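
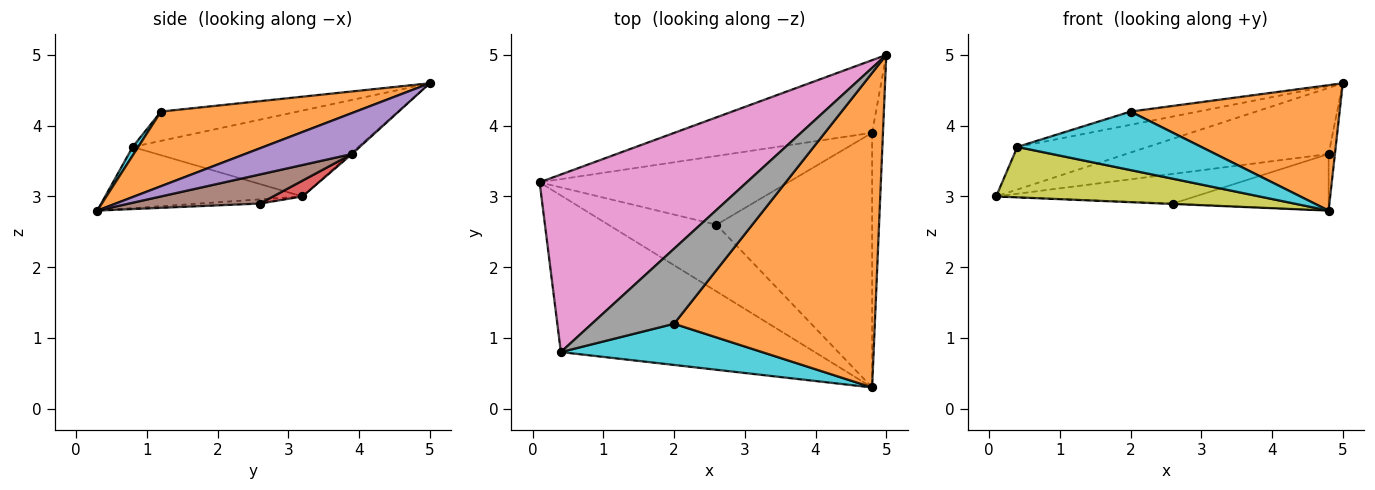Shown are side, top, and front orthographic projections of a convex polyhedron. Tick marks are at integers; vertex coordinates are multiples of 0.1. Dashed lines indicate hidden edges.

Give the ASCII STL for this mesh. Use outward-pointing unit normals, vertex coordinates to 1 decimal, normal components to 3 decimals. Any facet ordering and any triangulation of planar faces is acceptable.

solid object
 facet normal -0.038 0.007 -0.999
  outer loop
   vertex 2.6 2.6 2.9
   vertex 4.8 0.3 2.8
   vertex 0.1 3.2 3.0
  endloop
 endfacet
 facet normal 0.326 -0.350 0.878
  outer loop
   vertex 2.0 1.2 4.2
   vertex 4.8 0.3 2.8
   vertex 5.0 5.0 4.6
  endloop
 endfacet
 facet normal -0.006 0.673 -0.739
  outer loop
   vertex 4.8 3.9 3.6
   vertex 0.1 3.2 3.0
   vertex 5.0 5.0 4.6
  endloop
 endfacet
 facet normal 0.058 0.395 -0.917
  outer loop
   vertex 4.8 3.9 3.6
   vertex 2.6 2.6 2.9
   vertex 0.1 3.2 3.0
  endloop
 endfacet
 facet normal 0.965 0.057 -0.255
  outer loop
   vertex 4.8 3.9 3.6
   vertex 5.0 5.0 4.6
   vertex 4.8 0.3 2.8
  endloop
 endfacet
 facet normal 0.179 0.213 -0.960
  outer loop
   vertex 4.8 3.9 3.6
   vertex 4.8 0.3 2.8
   vertex 2.6 2.6 2.9
  endloop
 endfacet
 facet normal -0.374 0.216 0.902
  outer loop
   vertex 0.4 0.8 3.7
   vertex 5.0 5.0 4.6
   vertex 0.1 3.2 3.0
  endloop
 endfacet
 facet normal -0.331 0.164 0.929
  outer loop
   vertex 0.4 0.8 3.7
   vertex 2.0 1.2 4.2
   vertex 5.0 5.0 4.6
  endloop
 endfacet
 facet normal -0.224 -0.299 -0.928
  outer loop
   vertex 0.4 0.8 3.7
   vertex 0.1 3.2 3.0
   vertex 4.8 0.3 2.8
  endloop
 endfacet
 facet normal 0.025 -0.818 0.575
  outer loop
   vertex 0.4 0.8 3.7
   vertex 4.8 0.3 2.8
   vertex 2.0 1.2 4.2
  endloop
 endfacet
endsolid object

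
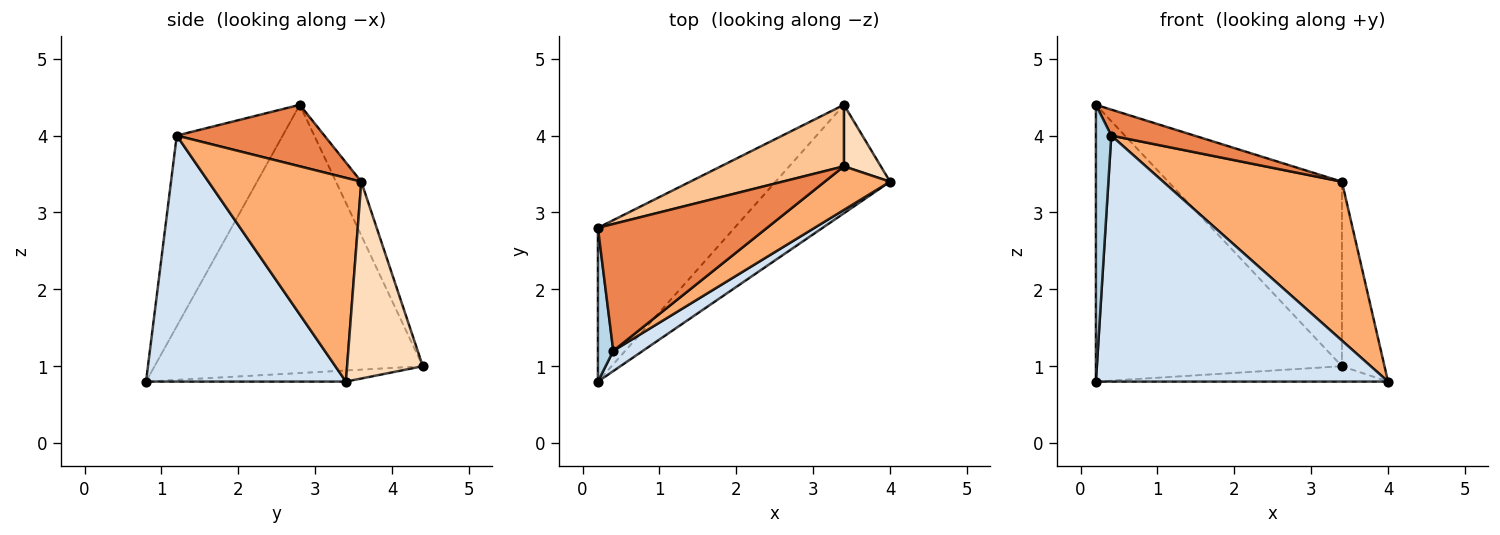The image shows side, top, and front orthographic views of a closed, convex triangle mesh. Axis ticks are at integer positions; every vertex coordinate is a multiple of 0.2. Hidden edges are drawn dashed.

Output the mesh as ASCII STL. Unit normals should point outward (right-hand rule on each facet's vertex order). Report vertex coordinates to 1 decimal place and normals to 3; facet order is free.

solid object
 facet normal -0.690 0.633 -0.352
  outer loop
   vertex 3.4 4.4 1.0
   vertex 0.2 0.8 0.8
   vertex 0.2 2.8 4.4
  endloop
 endfacet
 facet normal -0.096 0.140 -0.986
  outer loop
   vertex 3.4 4.4 1.0
   vertex 4.0 3.4 0.8
   vertex 0.2 0.8 0.8
  endloop
 endfacet
 facet normal -0.986 -0.143 0.080
  outer loop
   vertex 0.4 1.2 4.0
   vertex 0.2 2.8 4.4
   vertex 0.2 0.8 0.8
  endloop
 endfacet
 facet normal 0.563 -0.823 0.068
  outer loop
   vertex 0.4 1.2 4.0
   vertex 0.2 0.8 0.8
   vertex 4.0 3.4 0.8
  endloop
 endfacet
 facet normal 0.336 -0.189 0.923
  outer loop
   vertex 3.4 3.6 3.4
   vertex 0.2 2.8 4.4
   vertex 0.4 1.2 4.0
  endloop
 endfacet
 facet normal 0.636 -0.744 0.204
  outer loop
   vertex 3.4 3.6 3.4
   vertex 0.4 1.2 4.0
   vertex 4.0 3.4 0.8
  endloop
 endfacet
 facet normal -0.137 0.940 0.313
  outer loop
   vertex 3.4 3.6 3.4
   vertex 3.4 4.4 1.0
   vertex 0.2 2.8 4.4
  endloop
 endfacet
 facet normal 0.860 0.484 0.161
  outer loop
   vertex 3.4 3.6 3.4
   vertex 4.0 3.4 0.8
   vertex 3.4 4.4 1.0
  endloop
 endfacet
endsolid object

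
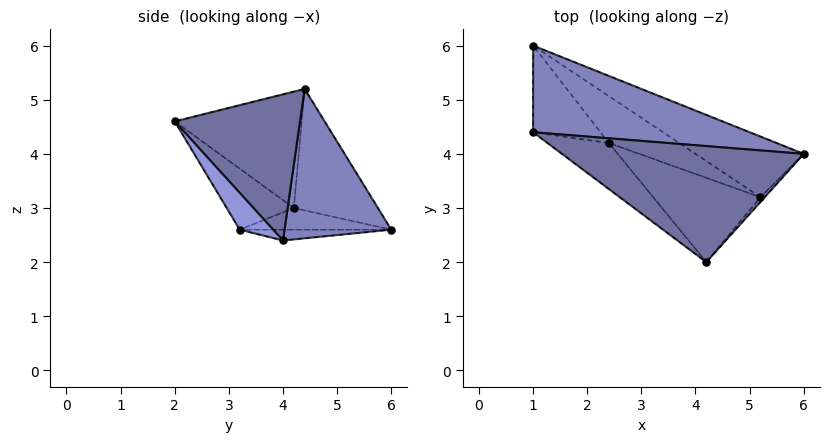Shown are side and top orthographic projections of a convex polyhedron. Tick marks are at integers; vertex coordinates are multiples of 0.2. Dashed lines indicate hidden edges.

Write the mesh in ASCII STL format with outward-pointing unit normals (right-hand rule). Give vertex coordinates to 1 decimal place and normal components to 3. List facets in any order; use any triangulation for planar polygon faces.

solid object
 facet normal 0.467 0.430 0.773
  outer loop
   vertex 4.2 2.0 4.6
   vertex 6.0 4.0 2.4
   vertex 1.0 4.4 5.2
  endloop
 endfacet
 facet normal 0.340 0.801 0.493
  outer loop
   vertex 1.0 6.0 2.6
   vertex 1.0 4.4 5.2
   vertex 6.0 4.0 2.4
  endloop
 endfacet
 facet normal 0.694 -0.715 -0.082
  outer loop
   vertex 5.2 3.2 2.6
   vertex 6.0 4.0 2.4
   vertex 4.2 2.0 4.6
  endloop
 endfacet
 facet normal -0.098 -0.148 -0.984
  outer loop
   vertex 5.2 3.2 2.6
   vertex 1.0 6.0 2.6
   vertex 6.0 4.0 2.4
  endloop
 endfacet
 facet normal -0.606 -0.728 -0.320
  outer loop
   vertex 2.4 4.2 3.0
   vertex 4.2 2.0 4.6
   vertex 1.0 4.4 5.2
  endloop
 endfacet
 facet normal -0.687 -0.619 -0.381
  outer loop
   vertex 2.4 4.2 3.0
   vertex 1.0 4.4 5.2
   vertex 1.0 6.0 2.6
  endloop
 endfacet
 facet normal -0.343 -0.720 -0.603
  outer loop
   vertex 2.4 4.2 3.0
   vertex 5.2 3.2 2.6
   vertex 4.2 2.0 4.6
  endloop
 endfacet
 facet normal -0.269 -0.404 -0.874
  outer loop
   vertex 2.4 4.2 3.0
   vertex 1.0 6.0 2.6
   vertex 5.2 3.2 2.6
  endloop
 endfacet
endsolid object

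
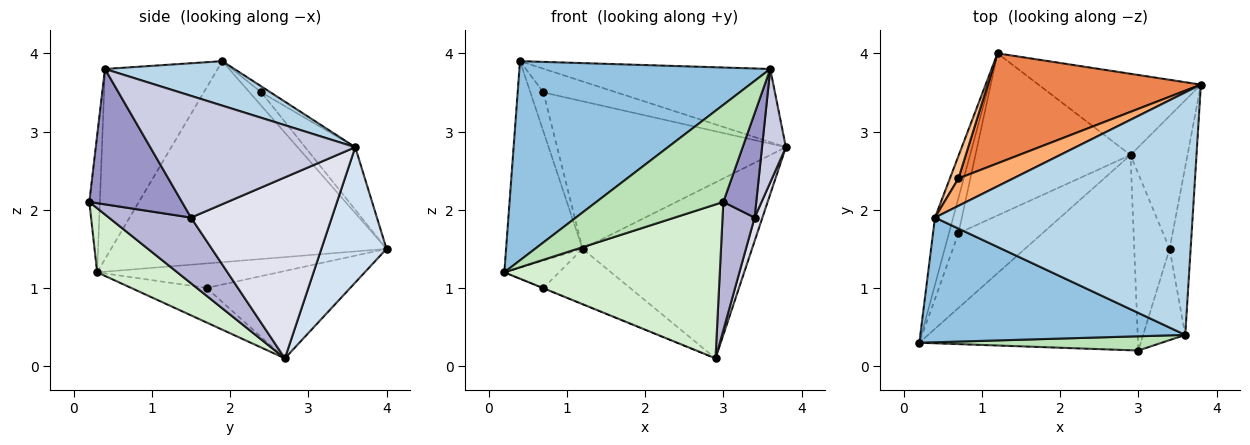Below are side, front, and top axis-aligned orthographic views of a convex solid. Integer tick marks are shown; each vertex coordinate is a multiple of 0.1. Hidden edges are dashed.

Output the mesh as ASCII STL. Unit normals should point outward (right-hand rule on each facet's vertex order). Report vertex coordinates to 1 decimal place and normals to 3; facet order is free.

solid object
 facet normal -0.960 0.266 -0.087
  outer loop
   vertex 0.4 1.9 3.9
   vertex 1.2 4.0 1.5
   vertex 0.2 0.3 1.2
  endloop
 endfacet
 facet normal -0.356 -0.792 0.496
  outer loop
   vertex 3.6 0.4 3.8
   vertex 0.4 1.9 3.9
   vertex 0.2 0.3 1.2
  endloop
 endfacet
 facet normal 0.163 0.285 0.945
  outer loop
   vertex 3.6 0.4 3.8
   vertex 3.8 3.6 2.8
   vertex 0.4 1.9 3.9
  endloop
 endfacet
 facet normal 0.330 0.857 -0.396
  outer loop
   vertex 2.9 2.7 0.1
   vertex 1.2 4.0 1.5
   vertex 3.8 3.6 2.8
  endloop
 endfacet
 facet normal -0.173 0.790 0.589
  outer loop
   vertex 0.7 2.4 3.5
   vertex 3.8 3.6 2.8
   vertex 1.2 4.0 1.5
  endloop
 endfacet
 facet normal -0.082 0.652 0.754
  outer loop
   vertex 0.7 2.4 3.5
   vertex 0.4 1.9 3.9
   vertex 3.8 3.6 2.8
  endloop
 endfacet
 facet normal -0.615 0.683 0.393
  outer loop
   vertex 0.7 2.4 3.5
   vertex 1.2 4.0 1.5
   vertex 0.4 1.9 3.9
  endloop
 endfacet
 facet normal -0.897 0.271 -0.348
  outer loop
   vertex 0.7 1.7 1.0
   vertex 0.2 0.3 1.2
   vertex 1.2 4.0 1.5
  endloop
 endfacet
 facet normal -0.380 0.004 -0.925
  outer loop
   vertex 0.7 1.7 1.0
   vertex 2.9 2.7 0.1
   vertex 0.2 0.3 1.2
  endloop
 endfacet
 facet normal -0.471 0.284 -0.835
  outer loop
   vertex 0.7 1.7 1.0
   vertex 1.2 4.0 1.5
   vertex 2.9 2.7 0.1
  endloop
 endfacet
 facet normal -0.082 -0.986 0.145
  outer loop
   vertex 3.0 0.2 2.1
   vertex 3.6 0.4 3.8
   vertex 0.2 0.3 1.2
  endloop
 endfacet
 facet normal 0.224 -0.603 -0.765
  outer loop
   vertex 3.0 0.2 2.1
   vertex 0.2 0.3 1.2
   vertex 2.9 2.7 0.1
  endloop
 endfacet
 facet normal 0.904 -0.321 -0.281
  outer loop
   vertex 3.4 1.5 1.9
   vertex 3.6 0.4 3.8
   vertex 3.0 0.2 2.1
  endloop
 endfacet
 facet normal 0.833 -0.325 -0.448
  outer loop
   vertex 3.4 1.5 1.9
   vertex 3.0 0.2 2.1
   vertex 2.9 2.7 0.1
  endloop
 endfacet
 facet normal 0.979 -0.114 -0.169
  outer loop
   vertex 3.4 1.5 1.9
   vertex 3.8 3.6 2.8
   vertex 3.6 0.4 3.8
  endloop
 endfacet
 facet normal 0.953 -0.053 -0.300
  outer loop
   vertex 3.4 1.5 1.9
   vertex 2.9 2.7 0.1
   vertex 3.8 3.6 2.8
  endloop
 endfacet
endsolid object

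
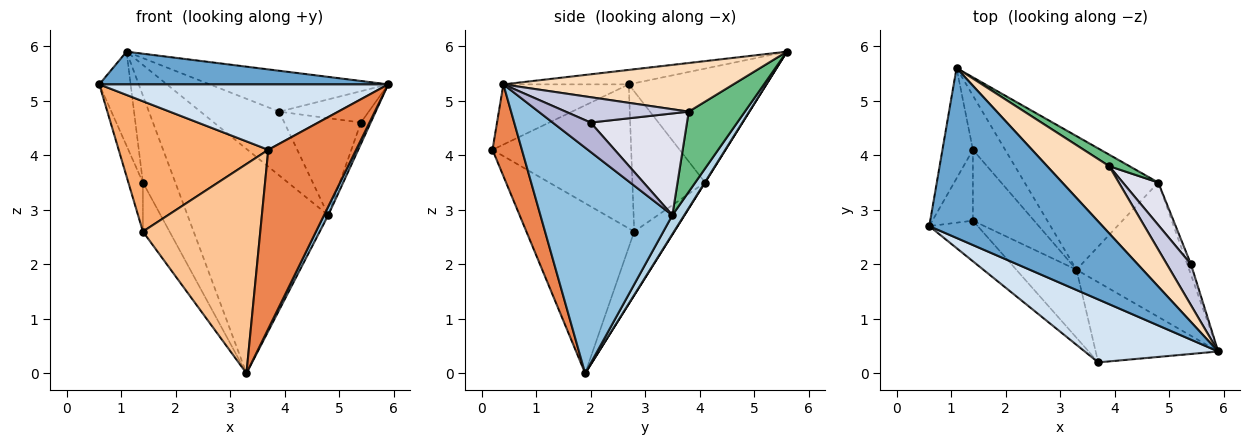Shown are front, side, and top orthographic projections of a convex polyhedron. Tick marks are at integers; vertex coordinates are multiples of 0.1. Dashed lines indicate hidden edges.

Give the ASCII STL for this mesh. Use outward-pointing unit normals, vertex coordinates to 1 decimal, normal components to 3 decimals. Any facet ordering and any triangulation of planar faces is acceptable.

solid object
 facet normal -0.082 -0.188 0.979
  outer loop
   vertex 1.1 5.6 5.9
   vertex 0.6 2.7 5.3
   vertex 5.9 0.4 5.3
  endloop
 endfacet
 facet normal 0.894 -0.029 -0.447
  outer loop
   vertex 4.8 3.5 2.9
   vertex 5.9 0.4 5.3
   vertex 3.3 1.9 0.0
  endloop
 endfacet
 facet normal 0.073 0.857 -0.510
  outer loop
   vertex 4.8 3.5 2.9
   vertex 3.3 1.9 0.0
   vertex 1.1 5.6 5.9
  endloop
 endfacet
 facet normal -0.298 -0.688 0.662
  outer loop
   vertex 3.7 0.2 4.1
   vertex 5.9 0.4 5.3
   vertex 0.6 2.7 5.3
  endloop
 endfacet
 facet normal 0.292 -0.873 -0.390
  outer loop
   vertex 3.7 0.2 4.1
   vertex 3.3 1.9 0.0
   vertex 5.9 0.4 5.3
  endloop
 endfacet
 facet normal -0.663 -0.715 -0.223
  outer loop
   vertex 1.4 2.8 2.6
   vertex 3.7 0.2 4.1
   vertex 0.6 2.7 5.3
  endloop
 endfacet
 facet normal -0.658 -0.716 -0.233
  outer loop
   vertex 1.4 2.8 2.6
   vertex 3.3 1.9 0.0
   vertex 3.7 0.2 4.1
  endloop
 endfacet
 facet normal 0.556 0.432 0.710
  outer loop
   vertex 3.9 3.8 4.8
   vertex 1.1 5.6 5.9
   vertex 5.9 0.4 5.3
  endloop
 endfacet
 facet normal 0.575 0.805 0.145
  outer loop
   vertex 3.9 3.8 4.8
   vertex 4.8 3.5 2.9
   vertex 1.1 5.6 5.9
  endloop
 endfacet
 facet normal 0.007 0.848 -0.529
  outer loop
   vertex 1.4 4.1 3.5
   vertex 1.1 5.6 5.9
   vertex 3.3 1.9 0.0
  endloop
 endfacet
 facet normal -0.650 0.433 -0.625
  outer loop
   vertex 1.4 4.1 3.5
   vertex 3.3 1.9 0.0
   vertex 1.4 2.8 2.6
  endloop
 endfacet
 facet normal -0.944 0.215 -0.252
  outer loop
   vertex 1.4 4.1 3.5
   vertex 0.6 2.7 5.3
   vertex 1.1 5.6 5.9
  endloop
 endfacet
 facet normal -0.943 0.189 -0.273
  outer loop
   vertex 1.4 4.1 3.5
   vertex 1.4 2.8 2.6
   vertex 0.6 2.7 5.3
  endloop
 endfacet
 facet normal 0.961 0.248 -0.121
  outer loop
   vertex 5.4 2.0 4.6
   vertex 5.9 0.4 5.3
   vertex 4.8 3.5 2.9
  endloop
 endfacet
 facet normal 0.641 0.467 0.609
  outer loop
   vertex 5.4 2.0 4.6
   vertex 3.9 3.8 4.8
   vertex 5.9 0.4 5.3
  endloop
 endfacet
 facet normal 0.755 0.600 0.263
  outer loop
   vertex 5.4 2.0 4.6
   vertex 4.8 3.5 2.9
   vertex 3.9 3.8 4.8
  endloop
 endfacet
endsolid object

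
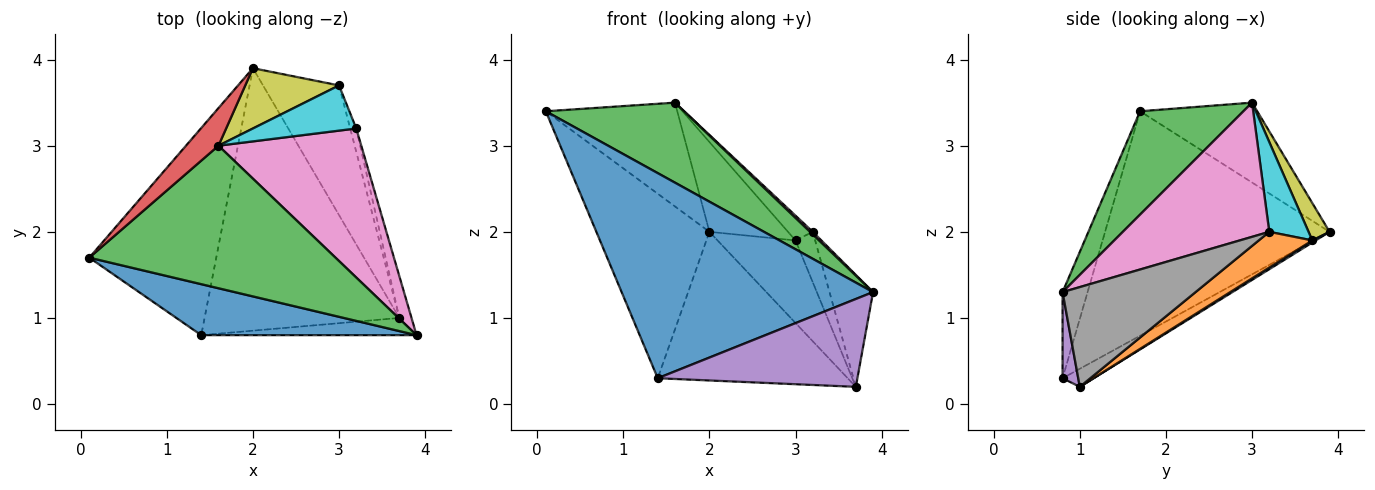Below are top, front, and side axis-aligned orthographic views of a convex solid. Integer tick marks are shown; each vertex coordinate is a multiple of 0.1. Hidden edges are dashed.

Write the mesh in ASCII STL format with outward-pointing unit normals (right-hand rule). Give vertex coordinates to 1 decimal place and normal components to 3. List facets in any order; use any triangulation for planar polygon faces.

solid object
 facet normal -0.096 -0.966 0.240
  outer loop
   vertex 1.4 0.8 0.3
   vertex 3.9 0.8 1.3
   vertex 0.1 1.7 3.4
  endloop
 endfacet
 facet normal -0.797 0.402 -0.451
  outer loop
   vertex 1.4 0.8 0.3
   vertex 0.1 1.7 3.4
   vertex 2.0 3.9 2.0
  endloop
 endfacet
 facet normal 0.344 -0.460 0.819
  outer loop
   vertex 1.6 3.0 3.5
   vertex 0.1 1.7 3.4
   vertex 3.9 0.8 1.3
  endloop
 endfacet
 facet normal -0.642 0.721 0.261
  outer loop
   vertex 1.6 3.0 3.5
   vertex 2.0 3.9 2.0
   vertex 0.1 1.7 3.4
  endloop
 endfacet
 facet normal 0.077 -0.978 -0.192
  outer loop
   vertex 3.7 1.0 0.2
   vertex 3.9 0.8 1.3
   vertex 1.4 0.8 0.3
  endloop
 endfacet
 facet normal -0.080 0.491 -0.867
  outer loop
   vertex 3.7 1.0 0.2
   vertex 1.4 0.8 0.3
   vertex 2.0 3.9 2.0
  endloop
 endfacet
 facet normal 0.685 -0.013 0.729
  outer loop
   vertex 3.2 3.2 2.0
   vertex 1.6 3.0 3.5
   vertex 3.9 0.8 1.3
  endloop
 endfacet
 facet normal 0.944 0.309 -0.115
  outer loop
   vertex 3.2 3.2 2.0
   vertex 3.9 0.8 1.3
   vertex 3.7 1.0 0.2
  endloop
 endfacet
 facet normal 0.217 0.811 0.544
  outer loop
   vertex 3.0 3.7 1.9
   vertex 2.0 3.9 2.0
   vertex 1.6 3.0 3.5
  endloop
 endfacet
 facet normal 0.606 0.382 0.698
  outer loop
   vertex 3.0 3.7 1.9
   vertex 1.6 3.0 3.5
   vertex 3.2 3.2 2.0
  endloop
 endfacet
 facet normal 0.023 0.537 -0.843
  outer loop
   vertex 3.0 3.7 1.9
   vertex 3.7 1.0 0.2
   vertex 2.0 3.9 2.0
  endloop
 endfacet
 facet normal 0.927 0.339 -0.157
  outer loop
   vertex 3.0 3.7 1.9
   vertex 3.2 3.2 2.0
   vertex 3.7 1.0 0.2
  endloop
 endfacet
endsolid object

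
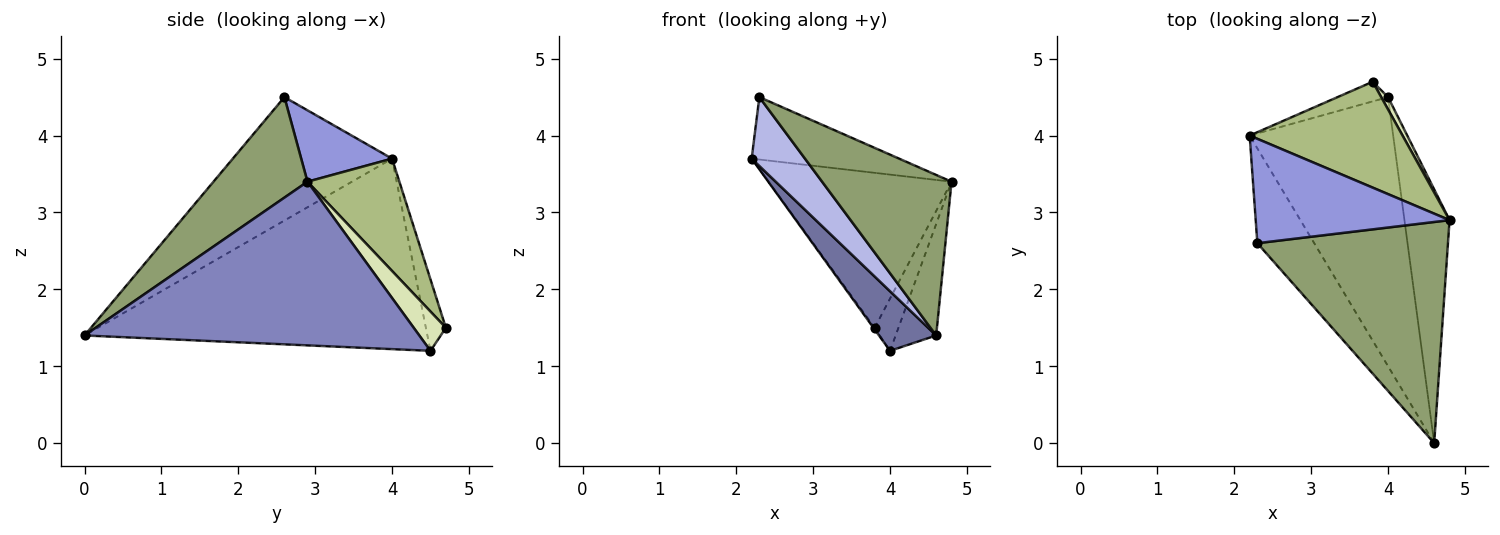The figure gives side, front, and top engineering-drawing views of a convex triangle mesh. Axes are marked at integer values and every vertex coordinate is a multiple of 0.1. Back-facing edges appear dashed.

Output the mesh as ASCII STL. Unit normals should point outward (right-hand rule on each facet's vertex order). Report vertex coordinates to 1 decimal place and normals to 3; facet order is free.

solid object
 facet normal -0.792 -0.132 -0.596
  outer loop
   vertex 4.0 4.5 1.2
   vertex 4.6 0.0 1.4
   vertex 2.2 4.0 3.7
  endloop
 endfacet
 facet normal 0.958 0.116 -0.264
  outer loop
   vertex 4.0 4.5 1.2
   vertex 4.8 2.9 3.4
   vertex 4.6 0.0 1.4
  endloop
 endfacet
 facet normal 0.301 0.489 0.818
  outer loop
   vertex 2.3 2.6 4.5
   vertex 4.8 2.9 3.4
   vertex 2.2 4.0 3.7
  endloop
 endfacet
 facet normal -0.869 -0.291 -0.401
  outer loop
   vertex 2.3 2.6 4.5
   vertex 2.2 4.0 3.7
   vertex 4.6 0.0 1.4
  endloop
 endfacet
 facet normal 0.392 -0.540 0.744
  outer loop
   vertex 2.3 2.6 4.5
   vertex 4.6 0.0 1.4
   vertex 4.8 2.9 3.4
  endloop
 endfacet
 facet normal 0.383 0.763 0.521
  outer loop
   vertex 3.8 4.7 1.5
   vertex 2.2 4.0 3.7
   vertex 4.8 2.9 3.4
  endloop
 endfacet
 facet normal -0.815 0.050 -0.577
  outer loop
   vertex 3.8 4.7 1.5
   vertex 4.0 4.5 1.2
   vertex 2.2 4.0 3.7
  endloop
 endfacet
 facet normal 0.796 0.589 0.139
  outer loop
   vertex 3.8 4.7 1.5
   vertex 4.8 2.9 3.4
   vertex 4.0 4.5 1.2
  endloop
 endfacet
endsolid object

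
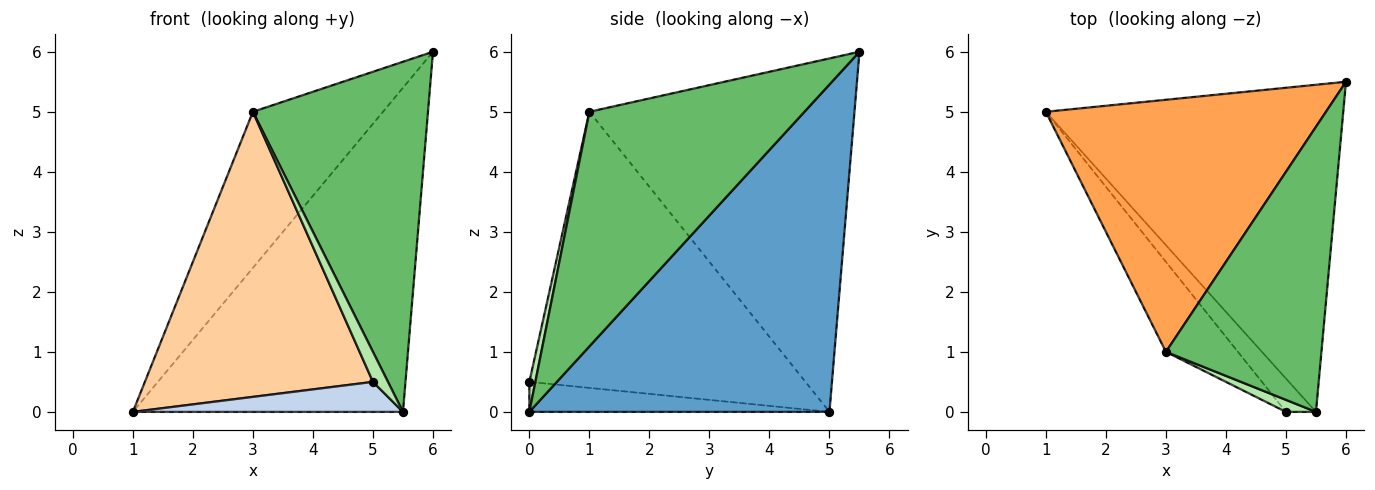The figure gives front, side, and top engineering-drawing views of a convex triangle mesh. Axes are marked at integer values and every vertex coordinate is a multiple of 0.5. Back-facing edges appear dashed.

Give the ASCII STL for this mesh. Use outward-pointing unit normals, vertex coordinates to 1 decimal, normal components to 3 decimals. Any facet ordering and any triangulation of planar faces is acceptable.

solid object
 facet normal 0.616 0.554 -0.560
  outer loop
   vertex 5.5 0.0 0.0
   vertex 1.0 5.0 0.0
   vertex 6.0 5.5 6.0
  endloop
 endfacet
 facet normal -0.597 -0.537 -0.597
  outer loop
   vertex 5.0 0.0 0.5
   vertex 1.0 5.0 0.0
   vertex 5.5 0.0 0.0
  endloop
 endfacet
 facet normal -0.732 0.359 0.580
  outer loop
   vertex 3.0 1.0 5.0
   vertex 6.0 5.5 6.0
   vertex 1.0 5.0 0.0
  endloop
 endfacet
 facet normal -0.756 -0.624 -0.197
  outer loop
   vertex 3.0 1.0 5.0
   vertex 1.0 5.0 0.0
   vertex 5.0 0.0 0.5
  endloop
 endfacet
 facet normal 0.690 -0.561 0.457
  outer loop
   vertex 3.0 1.0 5.0
   vertex 5.5 0.0 0.0
   vertex 6.0 5.5 6.0
  endloop
 endfacet
 facet normal 0.348 -0.870 0.348
  outer loop
   vertex 3.0 1.0 5.0
   vertex 5.0 0.0 0.5
   vertex 5.5 0.0 0.0
  endloop
 endfacet
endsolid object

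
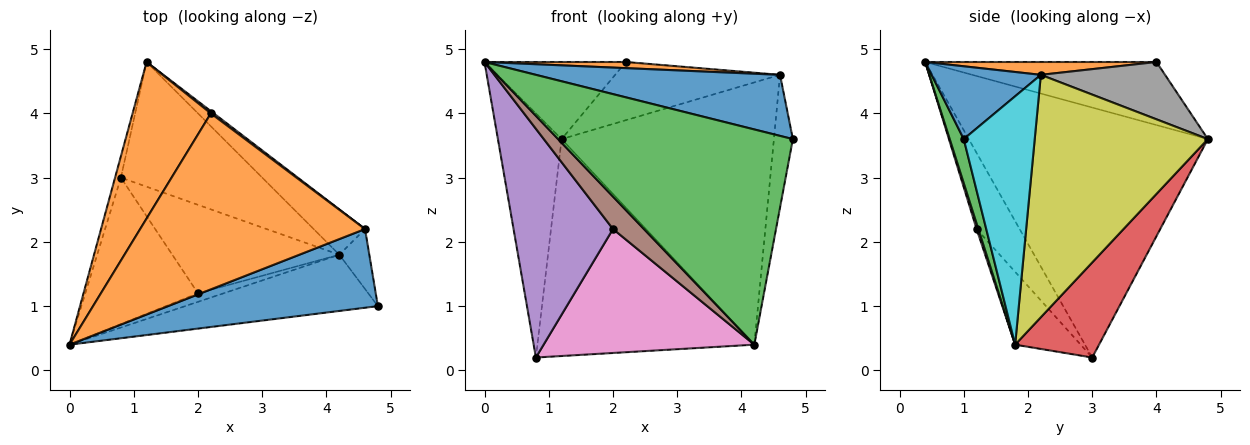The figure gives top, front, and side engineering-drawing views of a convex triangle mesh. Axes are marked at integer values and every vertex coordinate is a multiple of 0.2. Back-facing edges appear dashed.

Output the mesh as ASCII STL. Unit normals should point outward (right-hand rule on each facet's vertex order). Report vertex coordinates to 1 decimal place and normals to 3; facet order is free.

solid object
 facet normal -0.966 0.257 -0.023
  outer loop
   vertex 0.8 3.0 0.2
   vertex 0.0 0.4 4.8
   vertex 1.2 4.8 3.6
  endloop
 endfacet
 facet normal -0.586 0.358 0.727
  outer loop
   vertex 2.2 4.0 4.8
   vertex 1.2 4.8 3.6
   vertex 0.0 0.4 4.8
  endloop
 endfacet
 facet normal 0.058 -0.966 -0.252
  outer loop
   vertex 4.2 1.8 0.4
   vertex 4.8 1.0 3.6
   vertex 0.0 0.4 4.8
  endloop
 endfacet
 facet normal 0.318 0.822 -0.473
  outer loop
   vertex 4.2 1.8 0.4
   vertex 0.8 3.0 0.2
   vertex 1.2 4.8 3.6
  endloop
 endfacet
 facet normal -0.342 -0.791 -0.507
  outer loop
   vertex 2.0 1.2 2.2
   vertex 0.0 0.4 4.8
   vertex 0.8 3.0 0.2
  endloop
 endfacet
 facet normal 0.055 -0.965 -0.255
  outer loop
   vertex 2.0 1.2 2.2
   vertex 4.2 1.8 0.4
   vertex 0.0 0.4 4.8
  endloop
 endfacet
 facet normal -0.245 -0.789 -0.563
  outer loop
   vertex 2.0 1.2 2.2
   vertex 0.8 3.0 0.2
   vertex 4.2 1.8 0.4
  endloop
 endfacet
 facet normal 0.601 0.798 0.031
  outer loop
   vertex 4.6 2.2 4.6
   vertex 1.2 4.8 3.6
   vertex 2.2 4.0 4.8
  endloop
 endfacet
 facet normal 0.626 0.768 -0.133
  outer loop
   vertex 4.6 2.2 4.6
   vertex 4.2 1.8 0.4
   vertex 1.2 4.8 3.6
  endloop
 endfacet
 facet normal 0.960 0.256 -0.116
  outer loop
   vertex 4.6 2.2 4.6
   vertex 4.8 1.0 3.6
   vertex 4.2 1.8 0.4
  endloop
 endfacet
 facet normal 0.264 -0.591 0.762
  outer loop
   vertex 4.6 2.2 4.6
   vertex 0.0 0.4 4.8
   vertex 4.8 1.0 3.6
  endloop
 endfacet
 facet normal 0.057 -0.035 0.998
  outer loop
   vertex 4.6 2.2 4.6
   vertex 2.2 4.0 4.8
   vertex 0.0 0.4 4.8
  endloop
 endfacet
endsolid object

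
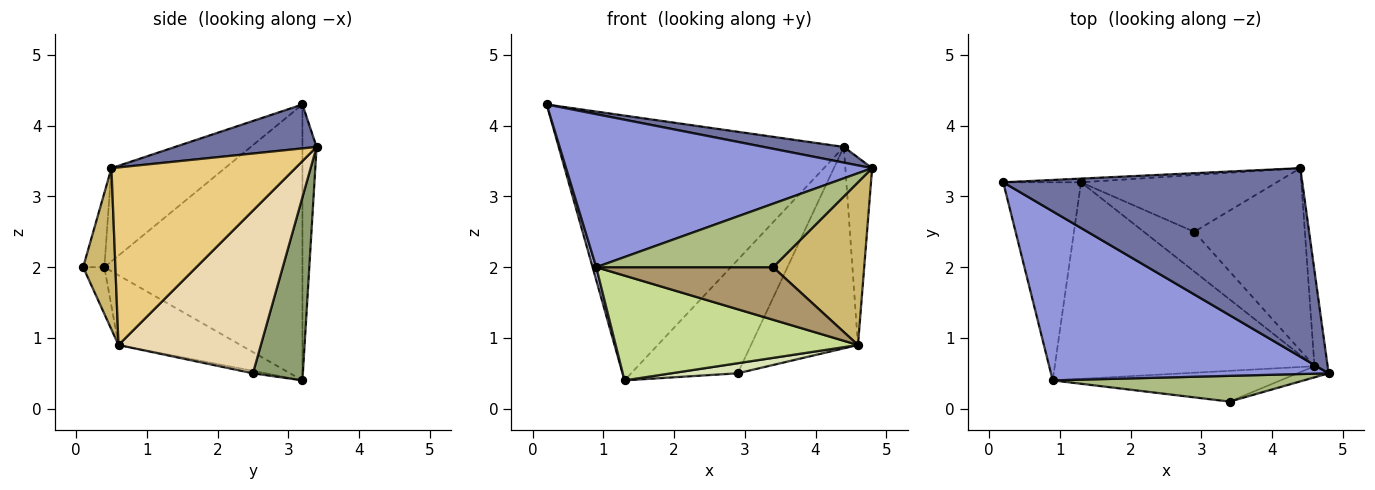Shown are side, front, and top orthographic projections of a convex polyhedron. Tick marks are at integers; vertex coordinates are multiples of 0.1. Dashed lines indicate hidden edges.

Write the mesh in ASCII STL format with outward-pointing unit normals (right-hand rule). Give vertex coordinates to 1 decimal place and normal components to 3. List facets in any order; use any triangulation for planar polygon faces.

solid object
 facet normal 0.145 -0.082 0.986
  outer loop
   vertex 4.4 3.4 3.7
   vertex 0.2 3.2 4.3
   vertex 4.8 0.5 3.4
  endloop
 endfacet
 facet normal -0.050 0.999 -0.014
  outer loop
   vertex 1.3 3.2 0.4
   vertex 0.2 3.2 4.3
   vertex 4.4 3.4 3.7
  endloop
 endfacet
 facet normal -0.242 -0.651 0.719
  outer loop
   vertex 0.9 0.4 2.0
   vertex 4.8 0.5 3.4
   vertex 0.2 3.2 4.3
  endloop
 endfacet
 facet normal -0.962 -0.018 -0.271
  outer loop
   vertex 0.9 0.4 2.0
   vertex 0.2 3.2 4.3
   vertex 1.3 3.2 0.4
  endloop
 endfacet
 facet normal 0.387 0.825 -0.413
  outer loop
   vertex 2.9 2.5 0.5
   vertex 1.3 3.2 0.4
   vertex 4.4 3.4 3.7
  endloop
 endfacet
 facet normal -0.111 -0.921 0.374
  outer loop
   vertex 3.4 0.1 2.0
   vertex 4.8 0.5 3.4
   vertex 0.9 0.4 2.0
  endloop
 endfacet
 facet normal -0.231 -0.458 -0.859
  outer loop
   vertex 4.6 0.6 0.9
   vertex 0.9 0.4 2.0
   vertex 1.3 3.2 0.4
  endloop
 endfacet
 facet normal -0.047 -0.246 -0.968
  outer loop
   vertex 4.6 0.6 0.9
   vertex 1.3 3.2 0.4
   vertex 2.9 2.5 0.5
  endloop
 endfacet
 facet normal -0.103 -0.858 -0.503
  outer loop
   vertex 4.6 0.6 0.9
   vertex 3.4 0.1 2.0
   vertex 0.9 0.4 2.0
  endloop
 endfacet
 facet normal 0.333 -0.941 -0.064
  outer loop
   vertex 4.6 0.6 0.9
   vertex 4.8 0.5 3.4
   vertex 3.4 0.1 2.0
  endloop
 endfacet
 facet normal 0.987 0.144 -0.073
  outer loop
   vertex 4.6 0.6 0.9
   vertex 4.4 3.4 3.7
   vertex 4.8 0.5 3.4
  endloop
 endfacet
 facet normal 0.702 0.528 -0.478
  outer loop
   vertex 4.6 0.6 0.9
   vertex 2.9 2.5 0.5
   vertex 4.4 3.4 3.7
  endloop
 endfacet
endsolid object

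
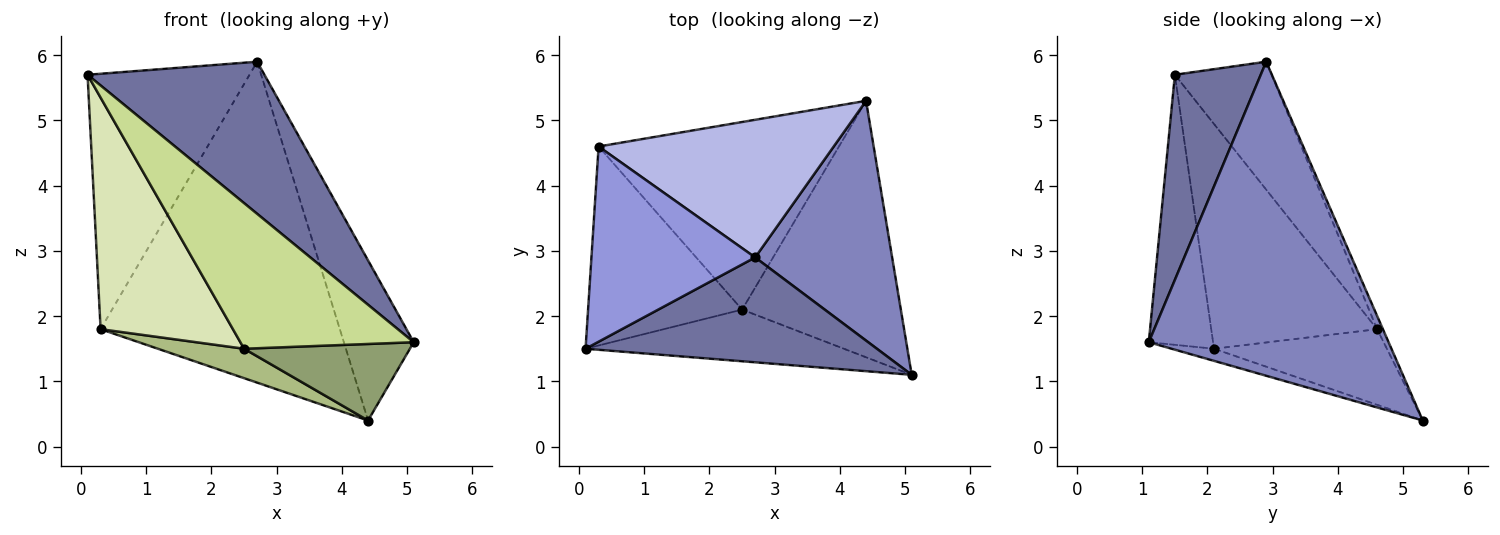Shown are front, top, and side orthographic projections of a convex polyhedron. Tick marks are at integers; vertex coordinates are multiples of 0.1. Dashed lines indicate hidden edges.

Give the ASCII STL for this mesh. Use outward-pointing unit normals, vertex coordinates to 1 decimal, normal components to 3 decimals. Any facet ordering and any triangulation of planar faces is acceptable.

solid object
 facet normal 0.371 -0.764 0.527
  outer loop
   vertex 2.7 2.9 5.9
   vertex 0.1 1.5 5.7
   vertex 5.1 1.1 1.6
  endloop
 endfacet
 facet normal 0.886 0.258 0.386
  outer loop
   vertex 2.7 2.9 5.9
   vertex 5.1 1.1 1.6
   vertex 4.4 5.3 0.4
  endloop
 endfacet
 facet normal -0.429 0.718 0.549
  outer loop
   vertex 0.3 4.6 1.8
   vertex 0.1 1.5 5.7
   vertex 2.7 2.9 5.9
  endloop
 endfacet
 facet normal -0.022 0.919 0.394
  outer loop
   vertex 0.3 4.6 1.8
   vertex 2.7 2.9 5.9
   vertex 4.4 5.3 0.4
  endloop
 endfacet
 facet normal -0.073 -0.285 -0.956
  outer loop
   vertex 2.5 2.1 1.5
   vertex 4.4 5.3 0.4
   vertex 5.1 1.1 1.6
  endloop
 endfacet
 facet normal -0.297 -0.148 -0.943
  outer loop
   vertex 2.5 2.1 1.5
   vertex 0.3 4.6 1.8
   vertex 4.4 5.3 0.4
  endloop
 endfacet
 facet normal -0.330 -0.890 -0.316
  outer loop
   vertex 2.5 2.1 1.5
   vertex 5.1 1.1 1.6
   vertex 0.1 1.5 5.7
  endloop
 endfacet
 facet normal -0.689 -0.550 -0.472
  outer loop
   vertex 2.5 2.1 1.5
   vertex 0.1 1.5 5.7
   vertex 0.3 4.6 1.8
  endloop
 endfacet
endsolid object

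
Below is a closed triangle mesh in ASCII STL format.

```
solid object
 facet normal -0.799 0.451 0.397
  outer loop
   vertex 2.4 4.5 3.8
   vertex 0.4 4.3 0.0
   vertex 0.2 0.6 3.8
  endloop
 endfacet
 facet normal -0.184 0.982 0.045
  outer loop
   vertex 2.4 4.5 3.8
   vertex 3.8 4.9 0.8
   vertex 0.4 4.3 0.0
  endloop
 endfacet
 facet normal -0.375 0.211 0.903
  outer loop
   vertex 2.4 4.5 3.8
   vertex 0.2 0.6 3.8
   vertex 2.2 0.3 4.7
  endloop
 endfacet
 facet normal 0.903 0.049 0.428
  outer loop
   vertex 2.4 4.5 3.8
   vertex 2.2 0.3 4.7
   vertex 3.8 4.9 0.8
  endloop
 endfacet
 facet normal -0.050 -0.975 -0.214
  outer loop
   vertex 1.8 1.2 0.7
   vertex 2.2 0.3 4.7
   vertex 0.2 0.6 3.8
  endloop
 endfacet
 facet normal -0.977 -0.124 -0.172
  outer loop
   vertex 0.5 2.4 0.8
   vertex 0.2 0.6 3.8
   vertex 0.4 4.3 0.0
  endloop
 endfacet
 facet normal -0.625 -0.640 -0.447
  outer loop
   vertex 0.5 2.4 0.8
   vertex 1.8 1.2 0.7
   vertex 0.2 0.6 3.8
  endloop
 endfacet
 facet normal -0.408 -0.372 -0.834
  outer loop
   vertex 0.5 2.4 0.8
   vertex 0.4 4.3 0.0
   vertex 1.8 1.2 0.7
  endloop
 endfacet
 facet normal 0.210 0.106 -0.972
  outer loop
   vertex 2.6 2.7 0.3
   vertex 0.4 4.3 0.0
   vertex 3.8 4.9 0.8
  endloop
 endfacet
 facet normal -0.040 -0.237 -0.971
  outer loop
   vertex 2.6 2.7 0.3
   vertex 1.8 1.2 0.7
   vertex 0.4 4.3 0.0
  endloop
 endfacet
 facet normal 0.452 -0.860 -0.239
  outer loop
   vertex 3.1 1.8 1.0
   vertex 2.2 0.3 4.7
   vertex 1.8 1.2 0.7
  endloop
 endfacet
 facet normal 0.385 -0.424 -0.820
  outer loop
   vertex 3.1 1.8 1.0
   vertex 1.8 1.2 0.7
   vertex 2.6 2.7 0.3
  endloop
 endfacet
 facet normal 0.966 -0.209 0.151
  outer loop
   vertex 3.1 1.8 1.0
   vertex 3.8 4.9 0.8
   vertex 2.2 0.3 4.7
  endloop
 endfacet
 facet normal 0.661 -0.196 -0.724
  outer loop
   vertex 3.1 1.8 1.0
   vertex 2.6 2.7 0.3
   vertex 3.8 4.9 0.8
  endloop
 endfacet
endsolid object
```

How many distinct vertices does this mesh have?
9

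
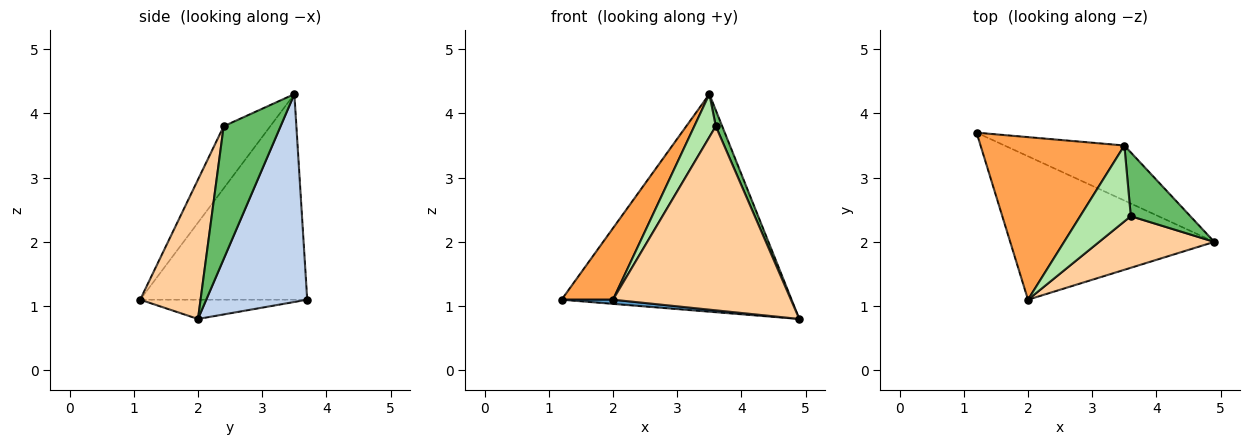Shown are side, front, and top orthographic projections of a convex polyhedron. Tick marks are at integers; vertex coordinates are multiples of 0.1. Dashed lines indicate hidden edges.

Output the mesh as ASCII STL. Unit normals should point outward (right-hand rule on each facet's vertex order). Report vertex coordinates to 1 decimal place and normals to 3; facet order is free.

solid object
 facet normal -0.094 -0.029 -0.995
  outer loop
   vertex 2.0 1.1 1.1
   vertex 1.2 3.7 1.1
   vertex 4.9 2.0 0.8
  endloop
 endfacet
 facet normal 0.392 0.892 -0.226
  outer loop
   vertex 3.5 3.5 4.3
   vertex 4.9 2.0 0.8
   vertex 1.2 3.7 1.1
  endloop
 endfacet
 facet normal -0.795 -0.244 0.556
  outer loop
   vertex 3.5 3.5 4.3
   vertex 1.2 3.7 1.1
   vertex 2.0 1.1 1.1
  endloop
 endfacet
 facet normal 0.311 -0.915 0.257
  outer loop
   vertex 3.6 2.4 3.8
   vertex 2.0 1.1 1.1
   vertex 4.9 2.0 0.8
  endloop
 endfacet
 facet normal 0.908 -0.102 0.407
  outer loop
   vertex 3.6 2.4 3.8
   vertex 4.9 2.0 0.8
   vertex 3.5 3.5 4.3
  endloop
 endfacet
 facet normal -0.730 -0.337 0.595
  outer loop
   vertex 3.6 2.4 3.8
   vertex 3.5 3.5 4.3
   vertex 2.0 1.1 1.1
  endloop
 endfacet
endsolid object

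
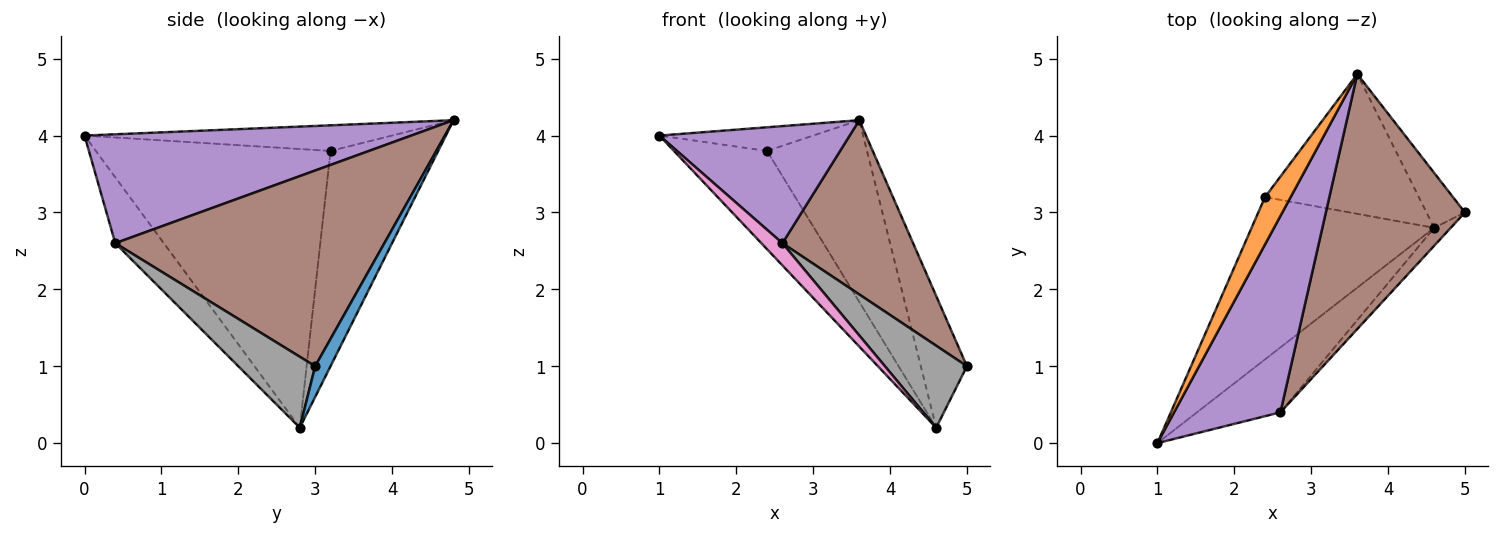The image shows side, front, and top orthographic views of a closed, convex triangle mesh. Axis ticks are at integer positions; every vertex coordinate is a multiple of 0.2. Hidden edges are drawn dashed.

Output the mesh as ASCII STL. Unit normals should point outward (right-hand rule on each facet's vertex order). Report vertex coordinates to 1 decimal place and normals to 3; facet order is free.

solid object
 facet normal 0.294 0.882 -0.368
  outer loop
   vertex 4.6 2.8 0.2
   vertex 3.6 4.8 4.2
   vertex 5.0 3.0 1.0
  endloop
 endfacet
 facet normal -0.667 0.333 0.667
  outer loop
   vertex 2.4 3.2 3.8
   vertex 1.0 0.0 4.0
   vertex 3.6 4.8 4.2
  endloop
 endfacet
 facet normal -0.794 0.315 -0.520
  outer loop
   vertex 2.4 3.2 3.8
   vertex 4.6 2.8 0.2
   vertex 1.0 0.0 4.0
  endloop
 endfacet
 facet normal -0.649 0.603 -0.464
  outer loop
   vertex 2.4 3.2 3.8
   vertex 3.6 4.8 4.2
   vertex 4.6 2.8 0.2
  endloop
 endfacet
 facet normal 0.660 -0.385 0.645
  outer loop
   vertex 2.6 0.4 2.6
   vertex 3.6 4.8 4.2
   vertex 1.0 0.0 4.0
  endloop
 endfacet
 facet normal 0.758 -0.368 0.539
  outer loop
   vertex 2.6 0.4 2.6
   vertex 5.0 3.0 1.0
   vertex 3.6 4.8 4.2
  endloop
 endfacet
 facet normal -0.598 -0.259 -0.758
  outer loop
   vertex 2.6 0.4 2.6
   vertex 1.0 0.0 4.0
   vertex 4.6 2.8 0.2
  endloop
 endfacet
 facet normal 0.675 -0.720 -0.158
  outer loop
   vertex 2.6 0.4 2.6
   vertex 4.6 2.8 0.2
   vertex 5.0 3.0 1.0
  endloop
 endfacet
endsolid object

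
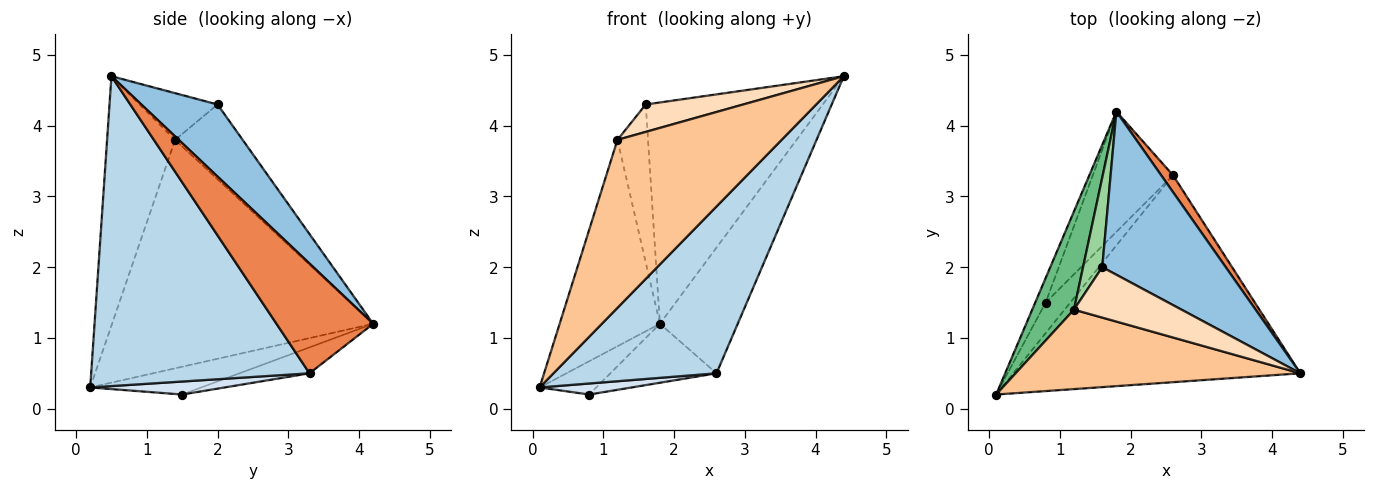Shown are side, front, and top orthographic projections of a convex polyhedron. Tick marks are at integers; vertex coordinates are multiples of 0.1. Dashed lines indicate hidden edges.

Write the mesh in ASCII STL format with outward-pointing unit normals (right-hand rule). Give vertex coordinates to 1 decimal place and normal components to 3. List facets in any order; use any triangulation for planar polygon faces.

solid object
 facet normal -0.845 0.431 -0.318
  outer loop
   vertex 0.8 1.5 0.2
   vertex 0.1 0.2 0.3
   vertex 1.8 4.2 1.2
  endloop
 endfacet
 facet normal 0.327 0.760 0.561
  outer loop
   vertex 1.6 2.0 4.3
   vertex 4.4 0.5 4.7
   vertex 1.8 4.2 1.2
  endloop
 endfacet
 facet normal 0.643 -0.480 -0.596
  outer loop
   vertex 2.6 3.3 0.5
   vertex 4.4 0.5 4.7
   vertex 0.1 0.2 0.3
  endloop
 endfacet
 facet normal 0.445 -0.304 -0.842
  outer loop
   vertex 2.6 3.3 0.5
   vertex 0.1 0.2 0.3
   vertex 0.8 1.5 0.2
  endloop
 endfacet
 facet normal 0.776 0.625 0.084
  outer loop
   vertex 2.6 3.3 0.5
   vertex 1.8 4.2 1.2
   vertex 4.4 0.5 4.7
  endloop
 endfacet
 facet normal -0.279 0.423 -0.862
  outer loop
   vertex 2.6 3.3 0.5
   vertex 0.8 1.5 0.2
   vertex 1.8 4.2 1.2
  endloop
 endfacet
 facet normal -0.351 -0.847 0.400
  outer loop
   vertex 1.2 1.4 3.8
   vertex 0.1 0.2 0.3
   vertex 4.4 0.5 4.7
  endloop
 endfacet
 facet normal -0.356 -0.446 0.821
  outer loop
   vertex 1.2 1.4 3.8
   vertex 4.4 0.5 4.7
   vertex 1.6 2.0 4.3
  endloop
 endfacet
 facet normal -0.920 0.353 0.168
  outer loop
   vertex 1.2 1.4 3.8
   vertex 1.8 4.2 1.2
   vertex 0.1 0.2 0.3
  endloop
 endfacet
 facet normal -0.887 0.402 0.228
  outer loop
   vertex 1.2 1.4 3.8
   vertex 1.6 2.0 4.3
   vertex 1.8 4.2 1.2
  endloop
 endfacet
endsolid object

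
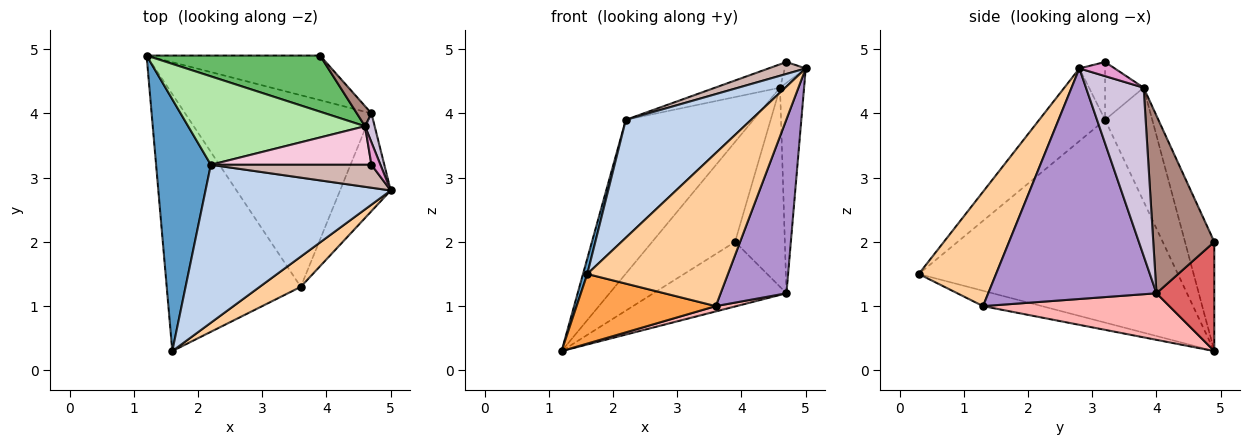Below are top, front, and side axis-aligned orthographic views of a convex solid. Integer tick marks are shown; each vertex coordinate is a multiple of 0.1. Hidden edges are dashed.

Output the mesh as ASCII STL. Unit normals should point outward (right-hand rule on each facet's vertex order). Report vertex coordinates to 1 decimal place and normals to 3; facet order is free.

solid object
 facet normal -0.965 -0.016 0.261
  outer loop
   vertex 2.2 3.2 3.9
   vertex 1.2 4.9 0.3
   vertex 1.6 0.3 1.5
  endloop
 endfacet
 facet normal -0.300 -0.571 0.764
  outer loop
   vertex 2.2 3.2 3.9
   vertex 1.6 0.3 1.5
   vertex 5.0 2.8 4.7
  endloop
 endfacet
 facet normal -0.110 -0.260 -0.959
  outer loop
   vertex 3.6 1.3 1.0
   vertex 1.6 0.3 1.5
   vertex 1.2 4.9 0.3
  endloop
 endfacet
 facet normal 0.474 -0.864 0.171
  outer loop
   vertex 3.6 1.3 1.0
   vertex 5.0 2.8 4.7
   vertex 1.6 0.3 1.5
  endloop
 endfacet
 facet normal -0.295 0.833 0.468
  outer loop
   vertex 4.6 3.8 4.4
   vertex 3.9 4.9 2.0
   vertex 1.2 4.9 0.3
  endloop
 endfacet
 facet normal -0.305 0.826 0.475
  outer loop
   vertex 4.6 3.8 4.4
   vertex 1.2 4.9 0.3
   vertex 2.2 3.2 3.9
  endloop
 endfacet
 facet normal 0.337 0.775 -0.535
  outer loop
   vertex 4.7 4.0 1.2
   vertex 1.2 4.9 0.3
   vertex 3.9 4.9 2.0
  endloop
 endfacet
 facet normal 0.242 -0.027 -0.970
  outer loop
   vertex 4.7 4.0 1.2
   vertex 3.6 1.3 1.0
   vertex 1.2 4.9 0.3
  endloop
 endfacet
 facet normal 0.912 -0.357 -0.201
  outer loop
   vertex 4.7 4.0 1.2
   vertex 5.0 2.8 4.7
   vertex 3.6 1.3 1.0
  endloop
 endfacet
 facet normal 0.922 0.384 0.053
  outer loop
   vertex 4.7 4.0 1.2
   vertex 4.6 3.8 4.4
   vertex 5.0 2.8 4.7
  endloop
 endfacet
 facet normal 0.773 0.631 0.064
  outer loop
   vertex 4.7 4.0 1.2
   vertex 3.9 4.9 2.0
   vertex 4.6 3.8 4.4
  endloop
 endfacet
 facet normal -0.304 -0.439 0.845
  outer loop
   vertex 4.7 3.2 4.8
   vertex 2.2 3.2 3.9
   vertex 5.0 2.8 4.7
  endloop
 endfacet
 facet normal 0.755 0.446 0.480
  outer loop
   vertex 4.7 3.2 4.8
   vertex 5.0 2.8 4.7
   vertex 4.6 3.8 4.4
  endloop
 endfacet
 facet normal -0.294 0.496 0.817
  outer loop
   vertex 4.7 3.2 4.8
   vertex 4.6 3.8 4.4
   vertex 2.2 3.2 3.9
  endloop
 endfacet
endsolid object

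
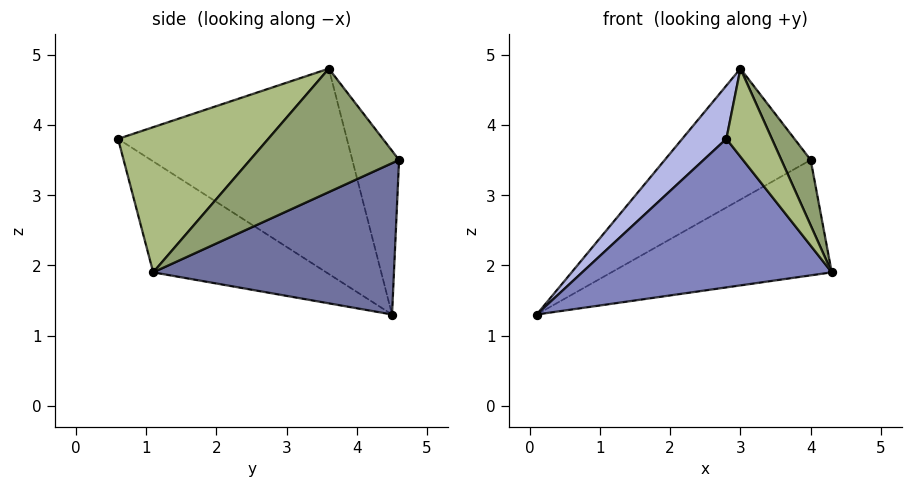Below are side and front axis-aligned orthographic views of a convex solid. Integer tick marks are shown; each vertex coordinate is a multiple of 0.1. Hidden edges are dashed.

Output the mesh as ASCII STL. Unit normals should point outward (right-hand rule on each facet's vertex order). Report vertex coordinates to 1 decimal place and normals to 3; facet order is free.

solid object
 facet normal 0.442 0.404 -0.801
  outer loop
   vertex 4.0 4.6 3.5
   vertex 4.3 1.1 1.9
   vertex 0.1 4.5 1.3
  endloop
 endfacet
 facet normal -0.474 -0.684 -0.554
  outer loop
   vertex 2.8 0.6 3.8
   vertex 0.1 4.5 1.3
   vertex 4.3 1.1 1.9
  endloop
 endfacet
 facet normal -0.273 0.853 0.446
  outer loop
   vertex 3.0 3.6 4.8
   vertex 4.0 4.6 3.5
   vertex 0.1 4.5 1.3
  endloop
 endfacet
 facet normal -0.780 -0.151 0.608
  outer loop
   vertex 3.0 3.6 4.8
   vertex 0.1 4.5 1.3
   vertex 2.8 0.6 3.8
  endloop
 endfacet
 facet normal 0.839 -0.165 0.518
  outer loop
   vertex 3.0 3.6 4.8
   vertex 4.3 1.1 1.9
   vertex 4.0 4.6 3.5
  endloop
 endfacet
 facet normal 0.792 -0.240 0.562
  outer loop
   vertex 3.0 3.6 4.8
   vertex 2.8 0.6 3.8
   vertex 4.3 1.1 1.9
  endloop
 endfacet
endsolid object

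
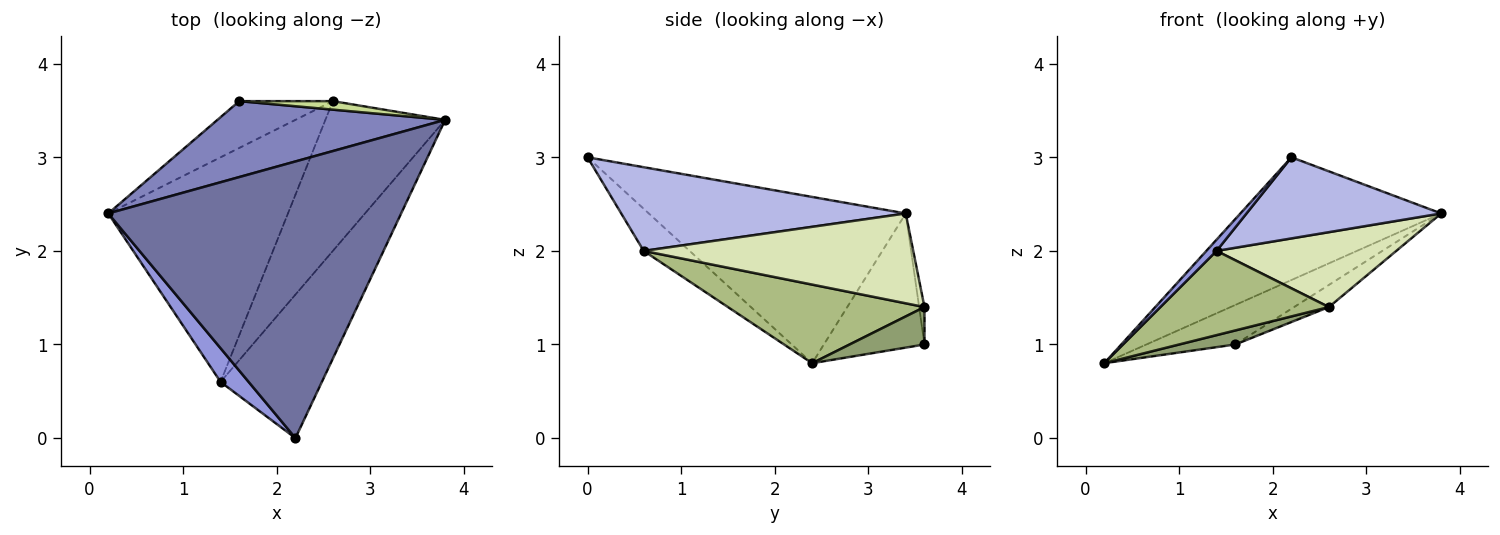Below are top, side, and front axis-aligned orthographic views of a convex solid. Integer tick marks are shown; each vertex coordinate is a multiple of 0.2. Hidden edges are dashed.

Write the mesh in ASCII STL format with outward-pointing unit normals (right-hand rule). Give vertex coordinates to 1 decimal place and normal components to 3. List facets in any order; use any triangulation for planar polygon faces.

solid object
 facet normal -0.461 0.360 0.811
  outer loop
   vertex 2.2 0.0 3.0
   vertex 3.8 3.4 2.4
   vertex 0.2 2.4 0.8
  endloop
 endfacet
 facet normal -0.463 0.409 0.786
  outer loop
   vertex 1.6 3.6 1.0
   vertex 0.2 2.4 0.8
   vertex 3.8 3.4 2.4
  endloop
 endfacet
 facet normal -0.818 -0.182 0.545
  outer loop
   vertex 1.4 0.6 2.0
   vertex 2.2 0.0 3.0
   vertex 0.2 2.4 0.8
  endloop
 endfacet
 facet normal 0.584 -0.399 -0.707
  outer loop
   vertex 1.4 0.6 2.0
   vertex 3.8 3.4 2.4
   vertex 2.2 0.0 3.0
  endloop
 endfacet
 facet normal 0.358 -0.268 -0.894
  outer loop
   vertex 2.6 3.6 1.4
   vertex 0.2 2.4 0.8
   vertex 1.6 3.6 1.0
  endloop
 endfacet
 facet normal 0.379 -0.325 -0.866
  outer loop
   vertex 2.6 3.6 1.4
   vertex 1.4 0.6 2.0
   vertex 0.2 2.4 0.8
  endloop
 endfacet
 facet normal -0.142 0.924 0.355
  outer loop
   vertex 2.6 3.6 1.4
   vertex 1.6 3.6 1.0
   vertex 3.8 3.4 2.4
  endloop
 endfacet
 facet normal 0.557 -0.371 -0.743
  outer loop
   vertex 2.6 3.6 1.4
   vertex 3.8 3.4 2.4
   vertex 1.4 0.6 2.0
  endloop
 endfacet
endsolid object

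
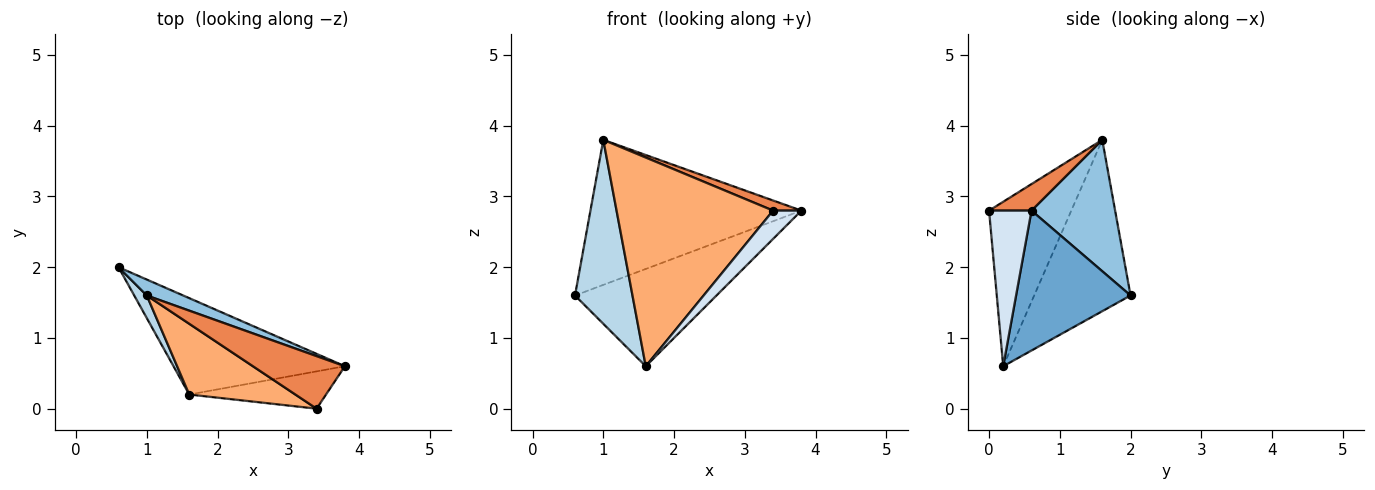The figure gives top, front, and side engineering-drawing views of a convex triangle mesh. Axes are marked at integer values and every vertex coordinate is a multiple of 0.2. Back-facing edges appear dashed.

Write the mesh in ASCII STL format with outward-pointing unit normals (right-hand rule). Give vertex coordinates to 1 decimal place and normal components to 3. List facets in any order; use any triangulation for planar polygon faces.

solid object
 facet normal 0.498 0.616 -0.610
  outer loop
   vertex 1.6 0.2 0.6
   vertex 0.6 2.0 1.6
   vertex 3.8 0.6 2.8
  endloop
 endfacet
 facet normal 0.367 0.925 0.102
  outer loop
   vertex 1.0 1.6 3.8
   vertex 3.8 0.6 2.8
   vertex 0.6 2.0 1.6
  endloop
 endfacet
 facet normal -0.857 -0.511 0.063
  outer loop
   vertex 1.0 1.6 3.8
   vertex 0.6 2.0 1.6
   vertex 1.6 0.2 0.6
  endloop
 endfacet
 facet normal 0.672 -0.448 -0.590
  outer loop
   vertex 3.4 0.0 2.8
   vertex 1.6 0.2 0.6
   vertex 3.8 0.6 2.8
  endloop
 endfacet
 facet normal 0.273 -0.182 0.945
  outer loop
   vertex 3.4 0.0 2.8
   vertex 3.8 0.6 2.8
   vertex 1.0 1.6 3.8
  endloop
 endfacet
 facet normal -0.446 -0.848 0.287
  outer loop
   vertex 3.4 0.0 2.8
   vertex 1.0 1.6 3.8
   vertex 1.6 0.2 0.6
  endloop
 endfacet
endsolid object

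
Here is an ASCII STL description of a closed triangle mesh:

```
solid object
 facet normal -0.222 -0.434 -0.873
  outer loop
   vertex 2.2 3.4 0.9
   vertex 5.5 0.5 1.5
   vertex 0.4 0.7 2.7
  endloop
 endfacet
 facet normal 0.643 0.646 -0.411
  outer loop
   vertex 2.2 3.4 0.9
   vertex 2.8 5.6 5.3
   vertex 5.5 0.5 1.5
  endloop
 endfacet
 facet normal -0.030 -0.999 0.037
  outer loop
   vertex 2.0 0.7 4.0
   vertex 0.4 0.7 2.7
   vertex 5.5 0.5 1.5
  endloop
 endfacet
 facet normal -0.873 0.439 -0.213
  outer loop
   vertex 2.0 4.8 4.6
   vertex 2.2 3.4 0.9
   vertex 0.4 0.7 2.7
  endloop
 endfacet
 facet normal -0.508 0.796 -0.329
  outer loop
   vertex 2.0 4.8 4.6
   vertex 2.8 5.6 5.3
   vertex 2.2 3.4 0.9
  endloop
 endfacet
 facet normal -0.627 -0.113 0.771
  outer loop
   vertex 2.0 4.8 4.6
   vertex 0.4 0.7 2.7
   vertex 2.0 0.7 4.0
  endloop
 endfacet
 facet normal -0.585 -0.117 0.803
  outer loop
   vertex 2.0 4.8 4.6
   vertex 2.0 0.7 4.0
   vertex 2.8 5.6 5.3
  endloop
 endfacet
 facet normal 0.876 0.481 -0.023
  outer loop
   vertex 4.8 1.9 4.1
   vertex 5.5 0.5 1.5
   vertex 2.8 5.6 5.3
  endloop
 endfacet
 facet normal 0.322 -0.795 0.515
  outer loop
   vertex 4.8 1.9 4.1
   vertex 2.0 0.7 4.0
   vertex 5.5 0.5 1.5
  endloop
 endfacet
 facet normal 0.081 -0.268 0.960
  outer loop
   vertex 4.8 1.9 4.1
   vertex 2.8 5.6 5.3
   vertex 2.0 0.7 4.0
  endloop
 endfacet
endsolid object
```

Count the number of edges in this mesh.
15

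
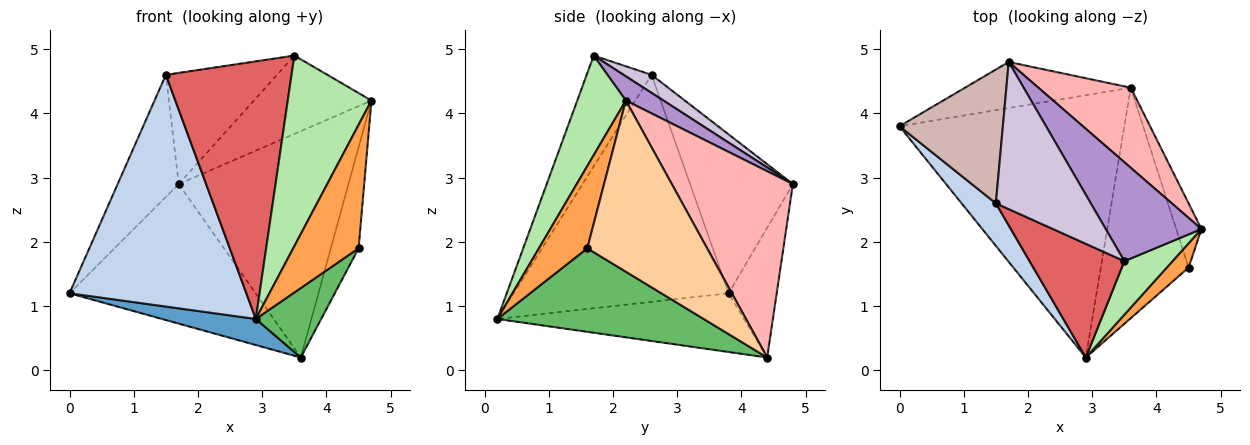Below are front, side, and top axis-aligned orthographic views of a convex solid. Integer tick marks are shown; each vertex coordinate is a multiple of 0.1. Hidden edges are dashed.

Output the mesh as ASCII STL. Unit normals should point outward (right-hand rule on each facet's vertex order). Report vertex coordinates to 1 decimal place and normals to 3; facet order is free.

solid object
 facet normal -0.252 -0.096 -0.963
  outer loop
   vertex 3.6 4.4 0.2
   vertex 2.9 0.2 0.8
   vertex 0.0 3.8 1.2
  endloop
 endfacet
 facet normal -0.767 -0.631 0.116
  outer loop
   vertex 1.5 2.6 4.6
   vertex 0.0 3.8 1.2
   vertex 2.9 0.2 0.8
  endloop
 endfacet
 facet normal 0.587 -0.794 0.156
  outer loop
   vertex 4.5 1.6 1.9
   vertex 4.7 2.2 4.2
   vertex 2.9 0.2 0.8
  endloop
 endfacet
 facet normal 0.964 0.224 -0.142
  outer loop
   vertex 4.5 1.6 1.9
   vertex 3.6 4.4 0.2
   vertex 4.7 2.2 4.2
  endloop
 endfacet
 facet normal 0.673 -0.213 -0.708
  outer loop
   vertex 4.5 1.6 1.9
   vertex 2.9 0.2 0.8
   vertex 3.6 4.4 0.2
  endloop
 endfacet
 facet normal 0.488 -0.840 0.236
  outer loop
   vertex 3.5 1.7 4.9
   vertex 2.9 0.2 0.8
   vertex 4.7 2.2 4.2
  endloop
 endfacet
 facet normal -0.427 -0.827 0.365
  outer loop
   vertex 3.5 1.7 4.9
   vertex 1.5 2.6 4.6
   vertex 2.9 0.2 0.8
  endloop
 endfacet
 facet normal 0.558 0.782 0.277
  outer loop
   vertex 1.7 4.8 2.9
   vertex 4.7 2.2 4.2
   vertex 3.6 4.4 0.2
  endloop
 endfacet
 facet normal 0.195 0.609 0.769
  outer loop
   vertex 1.7 4.8 2.9
   vertex 3.5 1.7 4.9
   vertex 4.7 2.2 4.2
  endloop
 endfacet
 facet normal 0.150 0.596 0.789
  outer loop
   vertex 1.7 4.8 2.9
   vertex 1.5 2.6 4.6
   vertex 3.5 1.7 4.9
  endloop
 endfacet
 facet normal -0.238 0.922 -0.304
  outer loop
   vertex 1.7 4.8 2.9
   vertex 3.6 4.4 0.2
   vertex 0.0 3.8 1.2
  endloop
 endfacet
 facet normal -0.750 0.446 0.488
  outer loop
   vertex 1.7 4.8 2.9
   vertex 0.0 3.8 1.2
   vertex 1.5 2.6 4.6
  endloop
 endfacet
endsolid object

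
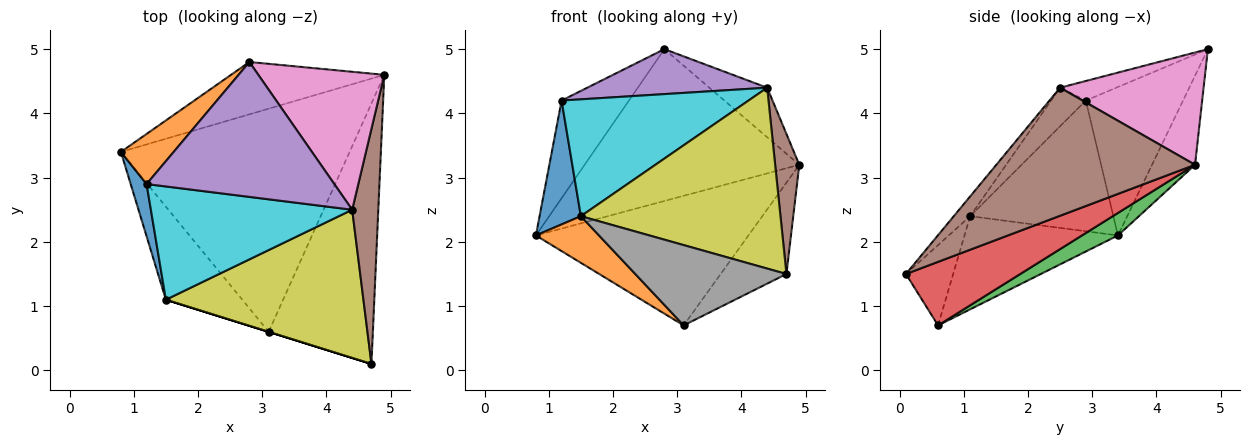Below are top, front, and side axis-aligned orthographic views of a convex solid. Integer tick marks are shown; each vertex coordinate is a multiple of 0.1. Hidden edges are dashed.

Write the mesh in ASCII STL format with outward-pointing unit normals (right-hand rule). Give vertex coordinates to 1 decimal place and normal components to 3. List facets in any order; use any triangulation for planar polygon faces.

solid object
 facet normal -0.186 0.929 -0.320
  outer loop
   vertex 2.8 4.8 5.0
   vertex 4.9 4.6 3.2
   vertex 0.8 3.4 2.1
  endloop
 endfacet
 facet normal -0.789 0.546 0.280
  outer loop
   vertex 1.2 2.9 4.2
   vertex 2.8 4.8 5.0
   vertex 0.8 3.4 2.1
  endloop
 endfacet
 facet normal 0.085 0.500 -0.862
  outer loop
   vertex 3.1 0.6 0.7
   vertex 0.8 3.4 2.1
   vertex 4.9 4.6 3.2
  endloop
 endfacet
 facet normal 0.499 0.287 -0.818
  outer loop
   vertex 3.1 0.6 0.7
   vertex 4.9 4.6 3.2
   vertex 4.7 0.1 1.5
  endloop
 endfacet
 facet normal -0.098 -0.315 0.944
  outer loop
   vertex 4.4 2.5 4.4
   vertex 2.8 4.8 5.0
   vertex 1.2 2.9 4.2
  endloop
 endfacet
 facet normal 0.973 -0.118 0.198
  outer loop
   vertex 4.4 2.5 4.4
   vertex 4.7 0.1 1.5
   vertex 4.9 4.6 3.2
  endloop
 endfacet
 facet normal 0.643 0.259 0.721
  outer loop
   vertex 4.4 2.5 4.4
   vertex 4.9 4.6 3.2
   vertex 2.8 4.8 5.0
  endloop
 endfacet
 facet normal -0.298 -0.954 0.000
  outer loop
   vertex 1.5 1.1 2.4
   vertex 3.1 0.6 0.7
   vertex 4.7 0.1 1.5
  endloop
 endfacet
 facet normal -0.063 -0.772 0.632
  outer loop
   vertex 1.5 1.1 2.4
   vertex 4.7 0.1 1.5
   vertex 4.4 2.5 4.4
  endloop
 endfacet
 facet normal -0.132 -0.712 0.690
  outer loop
   vertex 1.5 1.1 2.4
   vertex 4.4 2.5 4.4
   vertex 1.2 2.9 4.2
  endloop
 endfacet
 facet normal -0.954 -0.275 0.116
  outer loop
   vertex 1.5 1.1 2.4
   vertex 1.2 2.9 4.2
   vertex 0.8 3.4 2.1
  endloop
 endfacet
 facet normal -0.737 -0.303 -0.604
  outer loop
   vertex 1.5 1.1 2.4
   vertex 0.8 3.4 2.1
   vertex 3.1 0.6 0.7
  endloop
 endfacet
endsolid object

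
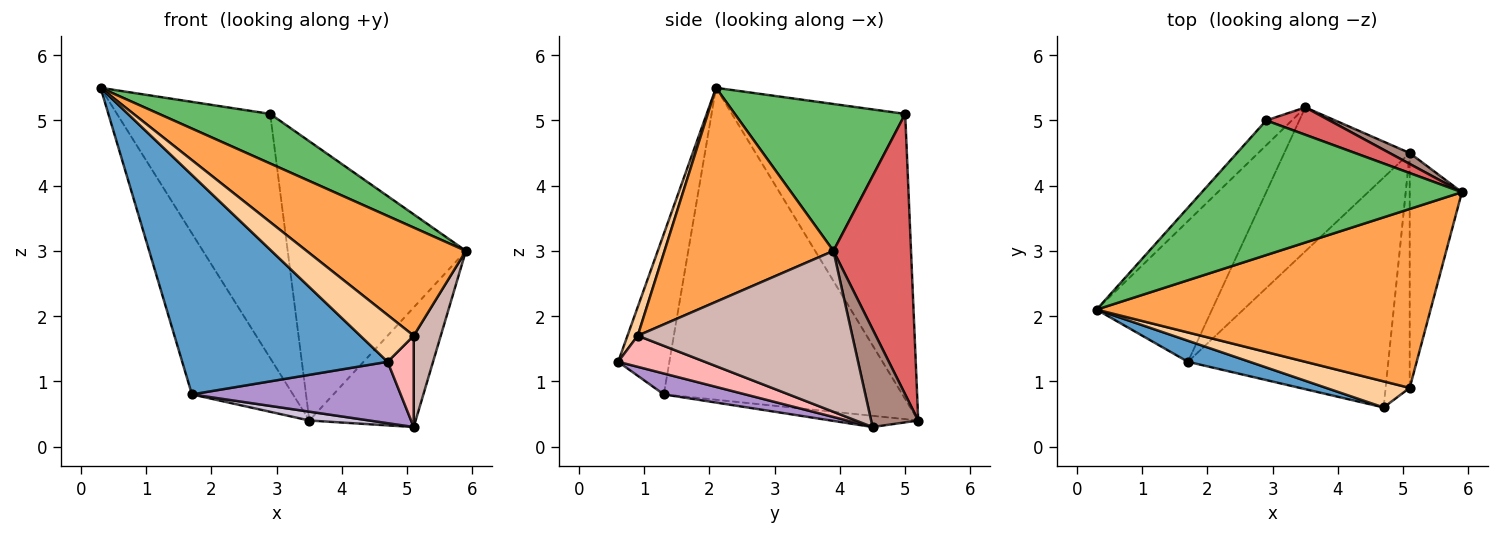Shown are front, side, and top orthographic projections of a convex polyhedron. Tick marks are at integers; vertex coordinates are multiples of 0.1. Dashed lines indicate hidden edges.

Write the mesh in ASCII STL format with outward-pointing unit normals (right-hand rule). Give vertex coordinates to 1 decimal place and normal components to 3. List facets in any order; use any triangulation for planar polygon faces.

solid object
 facet normal -0.241 -0.966 0.093
  outer loop
   vertex 1.7 1.3 0.8
   vertex 4.7 0.6 1.3
   vertex 0.3 2.1 5.5
  endloop
 endfacet
 facet normal -0.872 0.369 -0.322
  outer loop
   vertex 1.7 1.3 0.8
   vertex 0.3 2.1 5.5
   vertex 3.5 5.2 0.4
  endloop
 endfacet
 facet normal 0.481 -0.453 0.750
  outer loop
   vertex 5.1 0.9 1.7
   vertex 5.9 3.9 3.0
   vertex 0.3 2.1 5.5
  endloop
 endfacet
 facet normal 0.165 -0.861 0.481
  outer loop
   vertex 5.1 0.9 1.7
   vertex 0.3 2.1 5.5
   vertex 4.7 0.6 1.3
  endloop
 endfacet
 facet normal 0.468 -0.306 0.829
  outer loop
   vertex 2.9 5.0 5.1
   vertex 0.3 2.1 5.5
   vertex 5.9 3.9 3.0
  endloop
 endfacet
 facet normal -0.747 0.661 -0.067
  outer loop
   vertex 2.9 5.0 5.1
   vertex 3.5 5.2 0.4
   vertex 0.3 2.1 5.5
  endloop
 endfacet
 facet normal 0.398 0.913 0.090
  outer loop
   vertex 2.9 5.0 5.1
   vertex 5.9 3.9 3.0
   vertex 3.5 5.2 0.4
  endloop
 endfacet
 facet normal 0.769 -0.232 -0.596
  outer loop
   vertex 5.1 4.5 0.3
   vertex 5.1 0.9 1.7
   vertex 4.7 0.6 1.3
  endloop
 endfacet
 facet normal 0.100 -0.257 -0.961
  outer loop
   vertex 5.1 4.5 0.3
   vertex 4.7 0.6 1.3
   vertex 1.7 1.3 0.8
  endloop
 endfacet
 facet normal -0.089 -0.061 -0.994
  outer loop
   vertex 5.1 4.5 0.3
   vertex 1.7 1.3 0.8
   vertex 3.5 5.2 0.4
  endloop
 endfacet
 facet normal 0.404 0.911 0.083
  outer loop
   vertex 5.1 4.5 0.3
   vertex 3.5 5.2 0.4
   vertex 5.9 3.9 3.0
  endloop
 endfacet
 facet normal 0.944 -0.119 -0.306
  outer loop
   vertex 5.1 4.5 0.3
   vertex 5.9 3.9 3.0
   vertex 5.1 0.9 1.7
  endloop
 endfacet
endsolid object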